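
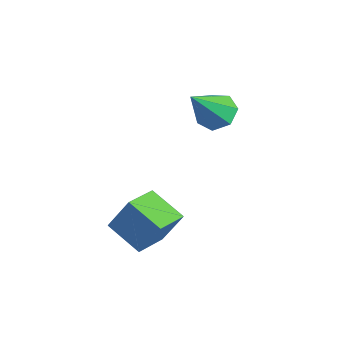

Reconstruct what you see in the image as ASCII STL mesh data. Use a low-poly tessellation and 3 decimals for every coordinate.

solid 
facet normal -0.778 -0.443 0.445
outer loop
vertex -1.186 -1.102 -1.914
vertex -2.009 0.058 -2.197
vertex -1.604 -1.729 -3.268
endloop
endfacet
facet normal 0.568 -0.800 0.195
outer loop
vertex -0.391 -1.038 -3.963
vertex -1.186 -1.102 -1.914
vertex -1.604 -1.729 -3.268
endloop
endfacet
facet normal -0.778 -0.443 0.446
outer loop
vertex -1.604 -1.729 -3.268
vertex -2.009 0.058 -2.197
vertex -2.427 -0.57 -3.551
endloop
endfacet
facet normal -0.270 -0.405 -0.874
outer loop
vertex -2.427 -0.57 -3.551
vertex -0.391 -1.038 -3.963
vertex -1.604 -1.729 -3.268
endloop
endfacet
facet normal 0.270 0.405 0.874
outer loop
vertex -1.186 -1.102 -1.914
vertex -0.796 0.749 -2.892
vertex -2.009 0.058 -2.197
endloop
endfacet
facet normal 0.568 -0.799 0.195
outer loop
vertex 0.027 -0.41 -2.609
vertex -1.186 -1.102 -1.914
vertex -0.391 -1.038 -3.963
endloop
endfacet
facet normal 0.270 0.405 0.874
outer loop
vertex 0.027 -0.41 -2.609
vertex -0.796 0.749 -2.892
vertex -1.186 -1.102 -1.914
endloop
endfacet
facet normal -0.568 0.800 -0.196
outer loop
vertex -2.009 0.058 -2.197
vertex -0.796 0.749 -2.892
vertex -2.427 -0.57 -3.551
endloop
endfacet
facet normal -0.270 -0.405 -0.874
outer loop
vertex -1.214 0.122 -4.246
vertex -0.391 -1.038 -3.963
vertex -2.427 -0.57 -3.551
endloop
endfacet
facet normal -0.568 0.800 -0.195
outer loop
vertex -2.427 -0.57 -3.551
vertex -0.796 0.749 -2.892
vertex -1.214 0.122 -4.246
endloop
endfacet
facet normal 0.778 0.443 -0.446
outer loop
vertex -1.214 0.122 -4.246
vertex 0.027 -0.41 -2.609
vertex -0.391 -1.038 -3.963
endloop
endfacet
facet normal 0.778 0.443 -0.445
outer loop
vertex -0.796 0.749 -2.892
vertex 0.027 -0.41 -2.609
vertex -1.214 0.122 -4.246
endloop
endfacet
facet normal -0.314 0.604 -0.733
outer loop
vertex -3.199 3.741 0.37
vertex -3.666 3.108 0.048
vertex -3.889 3.692 0.625
endloop
endfacet
facet normal 0.259 0.536 0.803
outer loop
vertex -3.199 3.741 0.37
vertex -3.889 3.692 0.625
vertex -3.014 1.852 1.572
endloop
endfacet
facet normal -0.313 0.604 -0.733
outer loop
vertex -3.889 3.692 0.625
vertex -3.666 3.108 0.048
vertex -4.411 3.203 0.445
endloop
endfacet
facet normal -0.486 0.206 0.849
outer loop
vertex -3.889 3.692 0.625
vertex -4.411 3.203 0.445
vertex -3.014 1.852 1.572
endloop
endfacet
facet normal -0.313 0.605 -0.732
outer loop
vertex -4.411 3.203 0.445
vertex -3.666 3.108 0.048
vertex -4.372 2.643 -0.034
endloop
endfacet
facet normal -0.782 -0.436 0.446
outer loop
vertex -4.411 3.203 0.445
vertex -4.372 2.643 -0.034
vertex -3.014 1.852 1.572
endloop
endfacet
facet normal -0.313 0.605 -0.732
outer loop
vertex -4.372 2.643 -0.034
vertex -3.666 3.108 0.048
vertex -3.801 2.434 -0.451
endloop
endfacet
facet normal -0.407 -0.908 -0.103
outer loop
vertex -4.372 2.643 -0.034
vertex -3.801 2.434 -0.451
vertex -3.014 1.852 1.572
endloop
endfacet
facet normal -0.312 0.605 -0.732
outer loop
vertex -3.801 2.434 -0.451
vertex -3.666 3.108 0.048
vertex -3.128 2.732 -0.492
endloop
endfacet
facet normal 0.354 -0.853 -0.383
outer loop
vertex -3.801 2.434 -0.451
vertex -3.128 2.732 -0.492
vertex -3.014 1.852 1.572
endloop
endfacet
facet normal -0.313 0.604 -0.733
outer loop
vertex -3.128 2.732 -0.492
vertex -3.666 3.108 0.048
vertex -2.86 3.314 -0.127
endloop
endfacet
facet normal 0.932 -0.313 -0.185
outer loop
vertex -3.128 2.732 -0.492
vertex -2.86 3.314 -0.127
vertex -3.014 1.852 1.572
endloop
endfacet
facet normal -0.313 0.604 -0.733
outer loop
vertex -2.86 3.314 -0.127
vertex -3.666 3.108 0.048
vertex -3.199 3.741 0.37
endloop
endfacet
facet normal 0.888 0.305 0.343
outer loop
vertex -2.86 3.314 -0.127
vertex -3.199 3.741 0.37
vertex -3.014 1.852 1.572
endloop
endfacet

endsolid


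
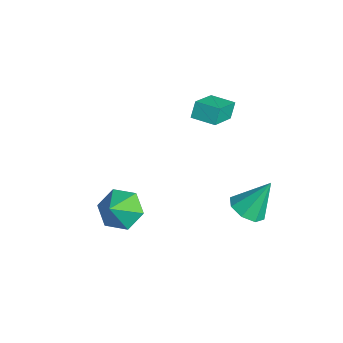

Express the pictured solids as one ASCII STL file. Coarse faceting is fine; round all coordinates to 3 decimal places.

solid 
facet normal -0.042 -0.534 -0.844
outer loop
vertex 4.13 2.86 -3.612
vertex 3.314 2.82 -3.546
vertex 3.842 3.338 -3.9
endloop
endfacet
facet normal 0.829 0.552 0.087
outer loop
vertex 4.13 2.86 -3.612
vertex 3.842 3.338 -3.9
vertex 3.386 3.74 -2.094
endloop
endfacet
facet normal -0.041 -0.535 -0.844
outer loop
vertex 3.842 3.338 -3.9
vertex 3.314 2.82 -3.546
vertex 3.244 3.512 -3.981
endloop
endfacet
facet normal 0.294 0.946 -0.136
outer loop
vertex 3.842 3.338 -3.9
vertex 3.244 3.512 -3.981
vertex 3.386 3.74 -2.094
endloop
endfacet
facet normal -0.043 -0.535 -0.844
outer loop
vertex 3.244 3.512 -3.981
vertex 3.314 2.82 -3.546
vertex 2.687 3.281 -3.806
endloop
endfacet
facet normal -0.403 0.912 -0.080
outer loop
vertex 3.244 3.512 -3.981
vertex 2.687 3.281 -3.806
vertex 3.386 3.74 -2.094
endloop
endfacet
facet normal -0.043 -0.535 -0.844
outer loop
vertex 2.687 3.281 -3.806
vertex 3.314 2.82 -3.546
vertex 2.497 2.78 -3.479
endloop
endfacet
facet normal -0.854 0.470 0.223
outer loop
vertex 2.687 3.281 -3.806
vertex 2.497 2.78 -3.479
vertex 3.386 3.74 -2.094
endloop
endfacet
facet normal -0.043 -0.535 -0.844
outer loop
vertex 2.497 2.78 -3.479
vertex 3.314 2.82 -3.546
vertex 2.785 2.303 -3.191
endloop
endfacet
facet normal -0.795 -0.121 0.594
outer loop
vertex 2.497 2.78 -3.479
vertex 2.785 2.303 -3.191
vertex 3.386 3.74 -2.094
endloop
endfacet
facet normal -0.044 -0.535 -0.844
outer loop
vertex 2.785 2.303 -3.191
vertex 3.314 2.82 -3.546
vertex 3.383 2.128 -3.111
endloop
endfacet
facet normal -0.260 -0.515 0.817
outer loop
vertex 2.785 2.303 -3.191
vertex 3.383 2.128 -3.111
vertex 3.386 3.74 -2.094
endloop
endfacet
facet normal -0.042 -0.535 -0.844
outer loop
vertex 3.383 2.128 -3.111
vertex 3.314 2.82 -3.546
vertex 3.94 2.359 -3.285
endloop
endfacet
facet normal 0.437 -0.481 0.760
outer loop
vertex 3.383 2.128 -3.111
vertex 3.94 2.359 -3.285
vertex 3.386 3.74 -2.094
endloop
endfacet
facet normal -0.042 -0.535 -0.844
outer loop
vertex 3.94 2.359 -3.285
vertex 3.314 2.82 -3.546
vertex 4.13 2.86 -3.612
endloop
endfacet
facet normal 0.888 -0.038 0.458
outer loop
vertex 3.94 2.359 -3.285
vertex 4.13 2.86 -3.612
vertex 3.386 3.74 -2.094
endloop
endfacet
facet normal -0.617 0.610 -0.497
outer loop
vertex -2.147 3.202 -1.459
vertex -1.384 3.966 -1.468
vertex -1.866 2.913 -2.162
endloop
endfacet
facet normal -0.707 -0.707 0.008
outer loop
vertex -0.836 1.894 -1.332
vertex -2.147 3.202 -1.459
vertex -1.866 2.913 -2.162
endloop
endfacet
facet normal -0.617 0.610 -0.497
outer loop
vertex -1.866 2.913 -2.162
vertex -1.384 3.966 -1.468
vertex -1.103 3.678 -2.171
endloop
endfacet
facet normal 0.347 -0.356 -0.868
outer loop
vertex -1.103 3.678 -2.171
vertex -0.836 1.894 -1.332
vertex -1.866 2.913 -2.162
endloop
endfacet
facet normal -0.347 0.356 0.868
outer loop
vertex -2.147 3.202 -1.459
vertex -0.354 2.947 -0.638
vertex -1.384 3.966 -1.468
endloop
endfacet
facet normal -0.707 -0.708 0.007
outer loop
vertex -1.117 2.182 -0.629
vertex -2.147 3.202 -1.459
vertex -0.836 1.894 -1.332
endloop
endfacet
facet normal -0.347 0.356 0.868
outer loop
vertex -1.117 2.182 -0.629
vertex -0.354 2.947 -0.638
vertex -2.147 3.202 -1.459
endloop
endfacet
facet normal 0.706 0.708 -0.008
outer loop
vertex -1.384 3.966 -1.468
vertex -0.354 2.947 -0.638
vertex -1.103 3.678 -2.171
endloop
endfacet
facet normal 0.346 -0.356 -0.868
outer loop
vertex -0.073 2.658 -1.341
vertex -0.836 1.894 -1.332
vertex -1.103 3.678 -2.171
endloop
endfacet
facet normal 0.707 0.707 -0.008
outer loop
vertex -1.103 3.678 -2.171
vertex -0.354 2.947 -0.638
vertex -0.073 2.658 -1.341
endloop
endfacet
facet normal 0.617 -0.610 0.497
outer loop
vertex -0.073 2.658 -1.341
vertex -1.117 2.182 -0.629
vertex -0.836 1.894 -1.332
endloop
endfacet
facet normal 0.617 -0.610 0.497
outer loop
vertex -0.354 2.947 -0.638
vertex -1.117 2.182 -0.629
vertex -0.073 2.658 -1.341
endloop
endfacet
facet normal -0.522 0.460 -0.719
outer loop
vertex 2.55 -1.764 -4.198
vertex 1.758 -1.82 -3.659
vertex 2.334 -1.055 -3.588
endloop
endfacet
facet normal 0.974 0.187 0.128
outer loop
vertex 2.55 -1.764 -4.198
vertex 2.334 -1.055 -3.588
vertex 2.482 -2.46 -2.661
endloop
endfacet
facet normal -0.522 0.459 -0.719
outer loop
vertex 2.334 -1.055 -3.588
vertex 1.758 -1.82 -3.659
vertex 1.541 -1.112 -3.049
endloop
endfacet
facet normal 0.453 0.524 0.722
outer loop
vertex 2.334 -1.055 -3.588
vertex 1.541 -1.112 -3.049
vertex 2.482 -2.46 -2.661
endloop
endfacet
facet normal -0.521 0.460 -0.719
outer loop
vertex 1.541 -1.112 -3.049
vertex 1.758 -1.82 -3.659
vertex 0.965 -1.877 -3.121
endloop
endfacet
facet normal -0.253 0.100 0.962
outer loop
vertex 1.541 -1.112 -3.049
vertex 0.965 -1.877 -3.121
vertex 2.482 -2.46 -2.661
endloop
endfacet
facet normal -0.521 0.460 -0.719
outer loop
vertex 0.965 -1.877 -3.121
vertex 1.758 -1.82 -3.659
vertex 1.182 -2.585 -3.731
endloop
endfacet
facet normal -0.439 -0.660 0.610
outer loop
vertex 0.965 -1.877 -3.121
vertex 1.182 -2.585 -3.731
vertex 2.482 -2.46 -2.661
endloop
endfacet
facet normal -0.522 0.460 -0.718
outer loop
vertex 1.182 -2.585 -3.731
vertex 1.758 -1.82 -3.659
vertex 1.974 -2.528 -4.27
endloop
endfacet
facet normal 0.083 -0.996 0.016
outer loop
vertex 1.182 -2.585 -3.731
vertex 1.974 -2.528 -4.27
vertex 2.482 -2.46 -2.661
endloop
endfacet
facet normal -0.521 0.461 -0.718
outer loop
vertex 1.974 -2.528 -4.27
vertex 1.758 -1.82 -3.659
vertex 2.55 -1.764 -4.198
endloop
endfacet
facet normal 0.788 -0.573 -0.225
outer loop
vertex 1.974 -2.528 -4.27
vertex 2.55 -1.764 -4.198
vertex 2.482 -2.46 -2.661
endloop
endfacet

endsolid


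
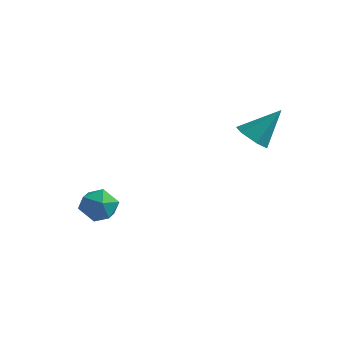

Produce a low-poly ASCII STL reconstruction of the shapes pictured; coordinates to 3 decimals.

solid 
facet normal -0.534 0.846 0.002
outer loop
vertex -4.254 -1.39 -3.651
vertex -4.472 -1.53 -2.774
vertex -3.72 -1.055 -2.988
endloop
endfacet
facet normal 0.010 0.889 -0.457
outer loop
vertex -4.254 -1.39 -3.651
vertex -3.72 -1.055 -2.988
vertex -3.344 -1.44 -3.728
endloop
endfacet
facet normal -0.059 0.361 -0.931
outer loop
vertex -4.254 -1.39 -3.651
vertex -3.344 -1.44 -3.728
vertex -3.863 -2.152 -3.971
endloop
endfacet
facet normal -0.644 -0.010 -0.765
outer loop
vertex -4.254 -1.39 -3.651
vertex -3.863 -2.152 -3.971
vertex -4.561 -2.208 -3.382
endloop
endfacet
facet normal -0.938 0.291 -0.187
outer loop
vertex -4.254 -1.39 -3.651
vertex -4.561 -2.208 -3.382
vertex -4.472 -1.53 -2.774
endloop
endfacet
facet normal 0.616 0.782 -0.094
outer loop
vertex -3.344 -1.44 -3.728
vertex -3.72 -1.055 -2.988
vertex -2.999 -1.612 -2.898
endloop
endfacet
facet normal -0.264 0.711 0.651
outer loop
vertex -3.72 -1.055 -2.988
vertex -4.472 -1.53 -2.774
vertex -3.697 -1.668 -2.309
endloop
endfacet
facet normal -0.920 -0.187 0.344
outer loop
vertex -4.472 -1.53 -2.774
vertex -4.561 -2.208 -3.382
vertex -4.216 -2.38 -2.552
endloop
endfacet
facet normal -0.445 -0.672 -0.592
outer loop
vertex -4.561 -2.208 -3.382
vertex -3.863 -2.152 -3.971
vertex -3.84 -2.765 -3.292
endloop
endfacet
facet normal 0.503 -0.073 -0.861
outer loop
vertex -3.863 -2.152 -3.971
vertex -3.344 -1.44 -3.728
vertex -3.088 -2.29 -3.506
endloop
endfacet
facet normal 0.644 0.010 0.765
outer loop
vertex -3.306 -2.43 -2.629
vertex -2.999 -1.612 -2.898
vertex -3.697 -1.668 -2.309
endloop
endfacet
facet normal 0.059 -0.361 0.931
outer loop
vertex -3.306 -2.43 -2.629
vertex -3.697 -1.668 -2.309
vertex -4.216 -2.38 -2.552
endloop
endfacet
facet normal -0.010 -0.889 0.457
outer loop
vertex -3.306 -2.43 -2.629
vertex -4.216 -2.38 -2.552
vertex -3.84 -2.765 -3.292
endloop
endfacet
facet normal 0.534 -0.846 -0.002
outer loop
vertex -3.306 -2.43 -2.629
vertex -3.84 -2.765 -3.292
vertex -3.088 -2.29 -3.506
endloop
endfacet
facet normal 0.938 -0.291 0.187
outer loop
vertex -3.306 -2.43 -2.629
vertex -3.088 -2.29 -3.506
vertex -2.999 -1.612 -2.898
endloop
endfacet
facet normal 0.445 0.672 0.592
outer loop
vertex -3.697 -1.668 -2.309
vertex -2.999 -1.612 -2.898
vertex -3.72 -1.055 -2.988
endloop
endfacet
facet normal -0.503 0.073 0.861
outer loop
vertex -4.216 -2.38 -2.552
vertex -3.697 -1.668 -2.309
vertex -4.472 -1.53 -2.774
endloop
endfacet
facet normal -0.616 -0.782 0.094
outer loop
vertex -3.84 -2.765 -3.292
vertex -4.216 -2.38 -2.552
vertex -4.561 -2.208 -3.382
endloop
endfacet
facet normal 0.264 -0.711 -0.651
outer loop
vertex -3.088 -2.29 -3.506
vertex -3.84 -2.765 -3.292
vertex -3.863 -2.152 -3.971
endloop
endfacet
facet normal 0.920 0.187 -0.344
outer loop
vertex -2.999 -1.612 -2.898
vertex -3.088 -2.29 -3.506
vertex -3.344 -1.44 -3.728
endloop
endfacet
facet normal -0.463 -0.498 -0.734
outer loop
vertex 1.773 0.957 0.435
vertex 1.254 1.572 0.345
vertex 1.943 1.558 -0.08
endloop
endfacet
facet normal 0.970 -0.242 0.038
outer loop
vertex 1.773 0.957 0.435
vertex 1.943 1.558 -0.08
vertex 2.106 2.488 1.695
endloop
endfacet
facet normal -0.463 -0.498 -0.734
outer loop
vertex 1.943 1.558 -0.08
vertex 1.254 1.572 0.345
vertex 1.424 2.173 -0.17
endloop
endfacet
facet normal 0.737 0.568 -0.366
outer loop
vertex 1.943 1.558 -0.08
vertex 1.424 2.173 -0.17
vertex 2.106 2.488 1.695
endloop
endfacet
facet normal -0.464 -0.497 -0.733
outer loop
vertex 1.424 2.173 -0.17
vertex 1.254 1.572 0.345
vertex 0.735 2.187 0.256
endloop
endfacet
facet normal -0.068 0.988 -0.142
outer loop
vertex 1.424 2.173 -0.17
vertex 0.735 2.187 0.256
vertex 2.106 2.488 1.695
endloop
endfacet
facet normal -0.464 -0.497 -0.733
outer loop
vertex 0.735 2.187 0.256
vertex 1.254 1.572 0.345
vertex 0.565 1.586 0.771
endloop
endfacet
facet normal -0.640 0.596 0.485
outer loop
vertex 0.735 2.187 0.256
vertex 0.565 1.586 0.771
vertex 2.106 2.488 1.695
endloop
endfacet
facet normal -0.463 -0.498 -0.733
outer loop
vertex 0.565 1.586 0.771
vertex 1.254 1.572 0.345
vertex 1.084 0.971 0.861
endloop
endfacet
facet normal -0.407 -0.214 0.888
outer loop
vertex 0.565 1.586 0.771
vertex 1.084 0.971 0.861
vertex 2.106 2.488 1.695
endloop
endfacet
facet normal -0.463 -0.498 -0.733
outer loop
vertex 1.084 0.971 0.861
vertex 1.254 1.572 0.345
vertex 1.773 0.957 0.435
endloop
endfacet
facet normal 0.398 -0.633 0.664
outer loop
vertex 1.084 0.971 0.861
vertex 1.773 0.957 0.435
vertex 2.106 2.488 1.695
endloop
endfacet

endsolid


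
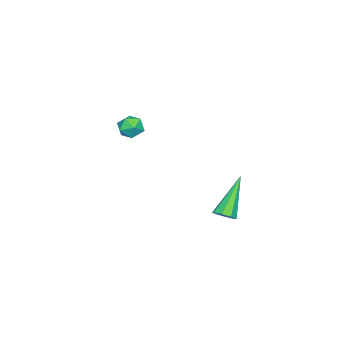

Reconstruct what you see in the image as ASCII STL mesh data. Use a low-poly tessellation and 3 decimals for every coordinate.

solid 
facet normal -0.273 -0.034 0.961
outer loop
vertex 0.009 -1.548 -0.351
vertex -0.225 -2.162 -0.439
vertex 0.405 -2.071 -0.257
endloop
endfacet
facet normal 0.298 0.383 0.874
outer loop
vertex 0.009 -1.548 -0.351
vertex 0.405 -2.071 -0.257
vertex 0.634 -1.535 -0.57
endloop
endfacet
facet normal 0.127 0.901 0.415
outer loop
vertex 0.009 -1.548 -0.351
vertex 0.634 -1.535 -0.57
vertex 0.145 -1.293 -0.946
endloop
endfacet
facet normal -0.554 0.804 0.218
outer loop
vertex 0.009 -1.548 -0.351
vertex 0.145 -1.293 -0.946
vertex -0.386 -1.681 -0.865
endloop
endfacet
facet normal -0.800 0.225 0.556
outer loop
vertex 0.009 -1.548 -0.351
vertex -0.386 -1.681 -0.865
vertex -0.225 -2.162 -0.439
endloop
endfacet
facet normal 0.815 -0.010 0.579
outer loop
vertex 0.634 -1.535 -0.57
vertex 0.405 -2.071 -0.257
vertex 0.786 -2.139 -0.795
endloop
endfacet
facet normal -0.109 -0.686 0.720
outer loop
vertex 0.405 -2.071 -0.257
vertex -0.225 -2.162 -0.439
vertex 0.255 -2.527 -0.714
endloop
endfacet
facet normal -0.962 -0.266 0.064
outer loop
vertex -0.225 -2.162 -0.439
vertex -0.386 -1.681 -0.865
vertex -0.234 -2.285 -1.09
endloop
endfacet
facet normal -0.563 0.670 -0.484
outer loop
vertex -0.386 -1.681 -0.865
vertex 0.145 -1.293 -0.946
vertex -0.005 -1.749 -1.403
endloop
endfacet
facet normal 0.536 0.828 -0.164
outer loop
vertex 0.145 -1.293 -0.946
vertex 0.634 -1.535 -0.57
vertex 0.625 -1.658 -1.221
endloop
endfacet
facet normal 0.554 -0.804 -0.218
outer loop
vertex 0.391 -2.272 -1.309
vertex 0.786 -2.139 -0.795
vertex 0.255 -2.527 -0.714
endloop
endfacet
facet normal -0.127 -0.901 -0.415
outer loop
vertex 0.391 -2.272 -1.309
vertex 0.255 -2.527 -0.714
vertex -0.234 -2.285 -1.09
endloop
endfacet
facet normal -0.298 -0.383 -0.874
outer loop
vertex 0.391 -2.272 -1.309
vertex -0.234 -2.285 -1.09
vertex -0.005 -1.749 -1.403
endloop
endfacet
facet normal 0.273 0.034 -0.961
outer loop
vertex 0.391 -2.272 -1.309
vertex -0.005 -1.749 -1.403
vertex 0.625 -1.658 -1.221
endloop
endfacet
facet normal 0.800 -0.225 -0.556
outer loop
vertex 0.391 -2.272 -1.309
vertex 0.625 -1.658 -1.221
vertex 0.786 -2.139 -0.795
endloop
endfacet
facet normal 0.563 -0.670 0.484
outer loop
vertex 0.255 -2.527 -0.714
vertex 0.786 -2.139 -0.795
vertex 0.405 -2.071 -0.257
endloop
endfacet
facet normal -0.536 -0.828 0.164
outer loop
vertex -0.234 -2.285 -1.09
vertex 0.255 -2.527 -0.714
vertex -0.225 -2.162 -0.439
endloop
endfacet
facet normal -0.815 0.010 -0.579
outer loop
vertex -0.005 -1.749 -1.403
vertex -0.234 -2.285 -1.09
vertex -0.386 -1.681 -0.865
endloop
endfacet
facet normal 0.109 0.686 -0.720
outer loop
vertex 0.625 -1.658 -1.221
vertex -0.005 -1.749 -1.403
vertex 0.145 -1.293 -0.946
endloop
endfacet
facet normal 0.962 0.266 -0.064
outer loop
vertex 0.786 -2.139 -0.795
vertex 0.625 -1.658 -1.221
vertex 0.634 -1.535 -0.57
endloop
endfacet
facet normal 0.659 -0.047 -0.751
outer loop
vertex 3.849 3.884 -2.475
vertex 3.459 3.831 -2.814
vertex 3.718 4.233 -2.612
endloop
endfacet
facet normal 0.511 0.473 0.718
outer loop
vertex 3.849 3.884 -2.475
vertex 3.718 4.233 -2.612
vertex 2.081 3.929 -1.246
endloop
endfacet
facet normal 0.659 -0.048 -0.750
outer loop
vertex 3.718 4.233 -2.612
vertex 3.459 3.831 -2.814
vertex 3.435 4.347 -2.868
endloop
endfacet
facet normal 0.091 0.943 0.319
outer loop
vertex 3.718 4.233 -2.612
vertex 3.435 4.347 -2.868
vertex 2.081 3.929 -1.246
endloop
endfacet
facet normal 0.659 -0.048 -0.751
outer loop
vertex 3.435 4.347 -2.868
vertex 3.459 3.831 -2.814
vertex 3.166 4.158 -3.092
endloop
endfacet
facet normal -0.469 0.867 -0.168
outer loop
vertex 3.435 4.347 -2.868
vertex 3.166 4.158 -3.092
vertex 2.081 3.929 -1.246
endloop
endfacet
facet normal 0.659 -0.048 -0.751
outer loop
vertex 3.166 4.158 -3.092
vertex 3.459 3.831 -2.814
vertex 3.068 3.778 -3.154
endloop
endfacet
facet normal -0.840 0.291 -0.458
outer loop
vertex 3.166 4.158 -3.092
vertex 3.068 3.778 -3.154
vertex 2.081 3.929 -1.246
endloop
endfacet
facet normal 0.659 -0.047 -0.751
outer loop
vertex 3.068 3.778 -3.154
vertex 3.459 3.831 -2.814
vertex 3.199 3.428 -3.017
endloop
endfacet
facet normal -0.807 -0.451 -0.382
outer loop
vertex 3.068 3.778 -3.154
vertex 3.199 3.428 -3.017
vertex 2.081 3.929 -1.246
endloop
endfacet
facet normal 0.659 -0.048 -0.750
outer loop
vertex 3.199 3.428 -3.017
vertex 3.459 3.831 -2.814
vertex 3.482 3.314 -2.761
endloop
endfacet
facet normal -0.387 -0.922 0.017
outer loop
vertex 3.199 3.428 -3.017
vertex 3.482 3.314 -2.761
vertex 2.081 3.929 -1.246
endloop
endfacet
facet normal 0.659 -0.048 -0.751
outer loop
vertex 3.482 3.314 -2.761
vertex 3.459 3.831 -2.814
vertex 3.751 3.503 -2.537
endloop
endfacet
facet normal 0.174 -0.846 0.504
outer loop
vertex 3.482 3.314 -2.761
vertex 3.751 3.503 -2.537
vertex 2.081 3.929 -1.246
endloop
endfacet
facet normal 0.659 -0.047 -0.751
outer loop
vertex 3.751 3.503 -2.537
vertex 3.459 3.831 -2.814
vertex 3.849 3.884 -2.475
endloop
endfacet
facet normal 0.545 -0.269 0.794
outer loop
vertex 3.751 3.503 -2.537
vertex 3.849 3.884 -2.475
vertex 2.081 3.929 -1.246
endloop
endfacet

endsolid


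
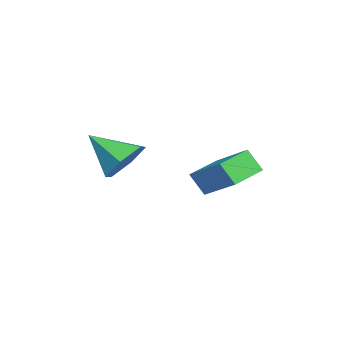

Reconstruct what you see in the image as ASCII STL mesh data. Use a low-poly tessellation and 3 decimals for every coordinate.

solid 
facet normal 0.200 0.790 -0.579
outer loop
vertex 1.682 -1.678 1.953
vertex 0.936 -1.154 2.41
vertex 1.885 -1.121 2.783
endloop
endfacet
facet normal 0.768 -0.603 0.217
outer loop
vertex 1.682 -1.678 1.953
vertex 1.885 -1.121 2.783
vertex 0.584 -2.546 3.43
endloop
endfacet
facet normal 0.200 0.791 -0.579
outer loop
vertex 1.885 -1.121 2.783
vertex 0.936 -1.154 2.41
vertex 1.139 -0.597 3.241
endloop
endfacet
facet normal 0.493 -0.056 0.868
outer loop
vertex 1.885 -1.121 2.783
vertex 1.139 -0.597 3.241
vertex 0.584 -2.546 3.43
endloop
endfacet
facet normal 0.199 0.791 -0.579
outer loop
vertex 1.139 -0.597 3.241
vertex 0.936 -1.154 2.41
vertex 0.19 -0.631 2.868
endloop
endfacet
facet normal -0.365 0.192 0.911
outer loop
vertex 1.139 -0.597 3.241
vertex 0.19 -0.631 2.868
vertex 0.584 -2.546 3.43
endloop
endfacet
facet normal 0.199 0.791 -0.579
outer loop
vertex 0.19 -0.631 2.868
vertex 0.936 -1.154 2.41
vertex -0.013 -1.188 2.038
endloop
endfacet
facet normal -0.947 -0.106 0.303
outer loop
vertex 0.19 -0.631 2.868
vertex -0.013 -1.188 2.038
vertex 0.584 -2.546 3.43
endloop
endfacet
facet normal 0.199 0.791 -0.579
outer loop
vertex -0.013 -1.188 2.038
vertex 0.936 -1.154 2.41
vertex 0.733 -1.711 1.58
endloop
endfacet
facet normal -0.672 -0.653 -0.349
outer loop
vertex -0.013 -1.188 2.038
vertex 0.733 -1.711 1.58
vertex 0.584 -2.546 3.43
endloop
endfacet
facet normal 0.200 0.790 -0.579
outer loop
vertex 0.733 -1.711 1.58
vertex 0.936 -1.154 2.41
vertex 1.682 -1.678 1.953
endloop
endfacet
facet normal 0.185 -0.901 -0.392
outer loop
vertex 0.733 -1.711 1.58
vertex 1.682 -1.678 1.953
vertex 0.584 -2.546 3.43
endloop
endfacet
facet normal -0.824 0.532 0.197
outer loop
vertex -2.296 1.38 1.414
vertex -1.217 2.661 2.47
vertex -2.132 1.954 0.55
endloop
endfacet
facet normal -0.545 -0.647 -0.533
outer loop
vertex -0.963 1.199 0.27
vertex -2.296 1.38 1.414
vertex -2.132 1.954 0.55
endloop
endfacet
facet normal -0.824 0.531 0.197
outer loop
vertex -2.132 1.954 0.55
vertex -1.217 2.661 2.47
vertex -1.054 3.235 1.606
endloop
endfacet
facet normal 0.156 0.547 -0.823
outer loop
vertex -1.054 3.235 1.606
vertex -0.963 1.199 0.27
vertex -2.132 1.954 0.55
endloop
endfacet
facet normal -0.156 -0.547 0.823
outer loop
vertex -2.296 1.38 1.414
vertex -0.048 1.906 2.19
vertex -1.217 2.661 2.47
endloop
endfacet
facet normal -0.545 -0.647 -0.533
outer loop
vertex -1.126 0.625 1.134
vertex -2.296 1.38 1.414
vertex -0.963 1.199 0.27
endloop
endfacet
facet normal -0.156 -0.547 0.823
outer loop
vertex -1.126 0.625 1.134
vertex -0.048 1.906 2.19
vertex -2.296 1.38 1.414
endloop
endfacet
facet normal 0.545 0.647 0.533
outer loop
vertex -1.217 2.661 2.47
vertex -0.048 1.906 2.19
vertex -1.054 3.235 1.606
endloop
endfacet
facet normal 0.156 0.547 -0.823
outer loop
vertex 0.116 2.48 1.326
vertex -0.963 1.199 0.27
vertex -1.054 3.235 1.606
endloop
endfacet
facet normal 0.545 0.647 0.533
outer loop
vertex -1.054 3.235 1.606
vertex -0.048 1.906 2.19
vertex 0.116 2.48 1.326
endloop
endfacet
facet normal 0.824 -0.531 -0.197
outer loop
vertex 0.116 2.48 1.326
vertex -1.126 0.625 1.134
vertex -0.963 1.199 0.27
endloop
endfacet
facet normal 0.824 -0.531 -0.197
outer loop
vertex -0.048 1.906 2.19
vertex -1.126 0.625 1.134
vertex 0.116 2.48 1.326
endloop
endfacet

endsolid


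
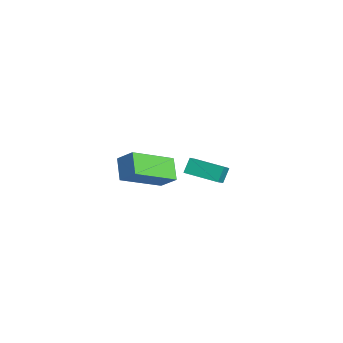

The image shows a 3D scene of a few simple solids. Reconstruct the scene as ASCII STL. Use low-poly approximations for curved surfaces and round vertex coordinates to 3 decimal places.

solid 
facet normal -0.748 0.106 0.656
outer loop
vertex 3.021 -3.396 1.021
vertex 3.585 -2.944 1.591
vertex 2.5 -1.641 0.144
endloop
endfacet
facet normal -0.613 -0.491 -0.619
outer loop
vertex 3.315 -1.756 -0.571
vertex 3.021 -3.396 1.021
vertex 2.5 -1.641 0.144
endloop
endfacet
facet normal -0.748 0.106 0.656
outer loop
vertex 2.5 -1.641 0.144
vertex 3.585 -2.944 1.591
vertex 3.064 -1.189 0.714
endloop
endfacet
facet normal -0.257 0.865 -0.432
outer loop
vertex 3.064 -1.189 0.714
vertex 3.315 -1.756 -0.571
vertex 2.5 -1.641 0.144
endloop
endfacet
facet normal 0.257 -0.865 0.432
outer loop
vertex 3.021 -3.396 1.021
vertex 4.4 -3.059 0.876
vertex 3.585 -2.944 1.591
endloop
endfacet
facet normal -0.613 -0.491 -0.619
outer loop
vertex 3.836 -3.511 0.306
vertex 3.021 -3.396 1.021
vertex 3.315 -1.756 -0.571
endloop
endfacet
facet normal 0.257 -0.865 0.432
outer loop
vertex 3.836 -3.511 0.306
vertex 4.4 -3.059 0.876
vertex 3.021 -3.396 1.021
endloop
endfacet
facet normal 0.613 0.491 0.619
outer loop
vertex 3.585 -2.944 1.591
vertex 4.4 -3.059 0.876
vertex 3.064 -1.189 0.714
endloop
endfacet
facet normal -0.257 0.865 -0.432
outer loop
vertex 3.879 -1.304 -0.001
vertex 3.315 -1.756 -0.571
vertex 3.064 -1.189 0.714
endloop
endfacet
facet normal 0.613 0.491 0.619
outer loop
vertex 3.064 -1.189 0.714
vertex 4.4 -3.059 0.876
vertex 3.879 -1.304 -0.001
endloop
endfacet
facet normal 0.748 -0.106 -0.656
outer loop
vertex 3.879 -1.304 -0.001
vertex 3.836 -3.511 0.306
vertex 3.315 -1.756 -0.571
endloop
endfacet
facet normal 0.748 -0.106 -0.656
outer loop
vertex 4.4 -3.059 0.876
vertex 3.836 -3.511 0.306
vertex 3.879 -1.304 -0.001
endloop
endfacet
facet normal -0.337 0.431 0.837
outer loop
vertex -1.48 0.803 -2.002
vertex -0.573 2.008 -2.258
vertex -2.24 1.261 -2.544
endloop
endfacet
facet normal -0.593 -0.788 0.166
outer loop
vertex -1.967 0.912 -3.222
vertex -1.48 0.803 -2.002
vertex -2.24 1.261 -2.544
endloop
endfacet
facet normal -0.337 0.431 0.837
outer loop
vertex -2.24 1.261 -2.544
vertex -0.573 2.008 -2.258
vertex -1.333 2.466 -2.8
endloop
endfacet
facet normal -0.731 0.440 -0.521
outer loop
vertex -1.333 2.466 -2.8
vertex -1.967 0.912 -3.222
vertex -2.24 1.261 -2.544
endloop
endfacet
facet normal 0.731 -0.440 0.521
outer loop
vertex -1.48 0.803 -2.002
vertex -0.3 1.659 -2.936
vertex -0.573 2.008 -2.258
endloop
endfacet
facet normal -0.593 -0.788 0.166
outer loop
vertex -1.207 0.454 -2.68
vertex -1.48 0.803 -2.002
vertex -1.967 0.912 -3.222
endloop
endfacet
facet normal 0.731 -0.440 0.521
outer loop
vertex -1.207 0.454 -2.68
vertex -0.3 1.659 -2.936
vertex -1.48 0.803 -2.002
endloop
endfacet
facet normal 0.593 0.788 -0.166
outer loop
vertex -0.573 2.008 -2.258
vertex -0.3 1.659 -2.936
vertex -1.333 2.466 -2.8
endloop
endfacet
facet normal -0.731 0.440 -0.521
outer loop
vertex -1.06 2.117 -3.478
vertex -1.967 0.912 -3.222
vertex -1.333 2.466 -2.8
endloop
endfacet
facet normal 0.593 0.788 -0.166
outer loop
vertex -1.333 2.466 -2.8
vertex -0.3 1.659 -2.936
vertex -1.06 2.117 -3.478
endloop
endfacet
facet normal 0.337 -0.431 -0.837
outer loop
vertex -1.06 2.117 -3.478
vertex -1.207 0.454 -2.68
vertex -1.967 0.912 -3.222
endloop
endfacet
facet normal 0.337 -0.431 -0.837
outer loop
vertex -0.3 1.659 -2.936
vertex -1.207 0.454 -2.68
vertex -1.06 2.117 -3.478
endloop
endfacet

endsolid


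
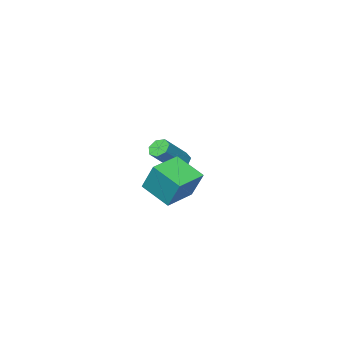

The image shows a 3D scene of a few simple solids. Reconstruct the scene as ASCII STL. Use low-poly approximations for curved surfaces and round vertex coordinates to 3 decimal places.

solid 
facet normal -0.967 -0.220 0.125
outer loop
vertex 1.108 2.714 -0.393
vertex 0.642 4.243 -1.303
vertex 1.117 1.764 -1.993
endloop
endfacet
facet normal 0.254 -0.831 0.495
outer loop
vertex 2.838 2.157 -2.217
vertex 1.108 2.714 -0.393
vertex 1.117 1.764 -1.993
endloop
endfacet
facet normal -0.967 -0.220 0.126
outer loop
vertex 1.117 1.764 -1.993
vertex 0.642 4.243 -1.303
vertex 0.65 3.294 -2.903
endloop
endfacet
facet normal 0.005 -0.510 -0.860
outer loop
vertex 0.65 3.294 -2.903
vertex 2.838 2.157 -2.217
vertex 1.117 1.764 -1.993
endloop
endfacet
facet normal -0.005 0.510 0.860
outer loop
vertex 1.108 2.714 -0.393
vertex 2.363 4.636 -1.527
vertex 0.642 4.243 -1.303
endloop
endfacet
facet normal 0.254 -0.831 0.494
outer loop
vertex 2.83 3.106 -0.617
vertex 1.108 2.714 -0.393
vertex 2.838 2.157 -2.217
endloop
endfacet
facet normal -0.004 0.510 0.860
outer loop
vertex 2.83 3.106 -0.617
vertex 2.363 4.636 -1.527
vertex 1.108 2.714 -0.393
endloop
endfacet
facet normal -0.254 0.831 -0.494
outer loop
vertex 0.642 4.243 -1.303
vertex 2.363 4.636 -1.527
vertex 0.65 3.294 -2.903
endloop
endfacet
facet normal 0.004 -0.510 -0.860
outer loop
vertex 2.372 3.686 -3.127
vertex 2.838 2.157 -2.217
vertex 0.65 3.294 -2.903
endloop
endfacet
facet normal -0.254 0.831 -0.495
outer loop
vertex 0.65 3.294 -2.903
vertex 2.363 4.636 -1.527
vertex 2.372 3.686 -3.127
endloop
endfacet
facet normal 0.967 0.220 -0.126
outer loop
vertex 2.372 3.686 -3.127
vertex 2.83 3.106 -0.617
vertex 2.838 2.157 -2.217
endloop
endfacet
facet normal 0.967 0.221 -0.126
outer loop
vertex 2.363 4.636 -1.527
vertex 2.83 3.106 -0.617
vertex 2.372 3.686 -3.127
endloop
endfacet
facet normal -0.744 -0.109 -0.659
outer loop
vertex -2.987 -3.462 -4.004
vertex -3.422 -3.226 -3.552
vertex -3.068 -2.886 -4.008
endloop
endfacet
facet normal 0.654 0.087 -0.752
outer loop
vertex -2.987 -3.462 -4.004
vertex -3.068 -2.886 -4.008
vertex -1.403 -3.23 -2.6
endloop
endfacet
facet normal 0.654 0.086 -0.752
outer loop
vertex -1.403 -3.23 -2.6
vertex -3.068 -2.886 -4.008
vertex -1.483 -2.654 -2.604
endloop
endfacet
facet normal 0.744 0.108 0.660
outer loop
vertex -1.403 -3.23 -2.6
vertex -1.483 -2.654 -2.604
vertex -1.838 -2.994 -2.148
endloop
endfacet
facet normal -0.744 -0.109 -0.659
outer loop
vertex -3.068 -2.886 -4.008
vertex -3.422 -3.226 -3.552
vertex -3.415 -2.566 -3.669
endloop
endfacet
facet normal 0.299 0.828 -0.475
outer loop
vertex -3.068 -2.886 -4.008
vertex -3.415 -2.566 -3.669
vertex -1.483 -2.654 -2.604
endloop
endfacet
facet normal 0.298 0.829 -0.473
outer loop
vertex -1.483 -2.654 -2.604
vertex -3.415 -2.566 -3.669
vertex -1.831 -2.335 -2.264
endloop
endfacet
facet normal 0.744 0.108 0.660
outer loop
vertex -1.483 -2.654 -2.604
vertex -1.831 -2.335 -2.264
vertex -1.838 -2.994 -2.148
endloop
endfacet
facet normal -0.743 -0.109 -0.660
outer loop
vertex -3.415 -2.566 -3.669
vertex -3.422 -3.226 -3.552
vertex -3.768 -2.743 -3.242
endloop
endfacet
facet normal -0.280 0.946 0.161
outer loop
vertex -3.415 -2.566 -3.669
vertex -3.768 -2.743 -3.242
vertex -1.831 -2.335 -2.264
endloop
endfacet
facet normal -0.280 0.947 0.159
outer loop
vertex -1.831 -2.335 -2.264
vertex -3.768 -2.743 -3.242
vertex -2.183 -2.511 -1.837
endloop
endfacet
facet normal 0.745 0.108 0.658
outer loop
vertex -1.831 -2.335 -2.264
vertex -2.183 -2.511 -1.837
vertex -1.838 -2.994 -2.148
endloop
endfacet
facet normal -0.743 -0.109 -0.660
outer loop
vertex -3.768 -2.743 -3.242
vertex -3.422 -3.226 -3.552
vertex -3.86 -3.283 -3.049
endloop
endfacet
facet normal -0.649 0.352 0.674
outer loop
vertex -3.768 -2.743 -3.242
vertex -3.86 -3.283 -3.049
vertex -2.183 -2.511 -1.837
endloop
endfacet
facet normal -0.649 0.352 0.674
outer loop
vertex -2.183 -2.511 -1.837
vertex -3.86 -3.283 -3.049
vertex -2.276 -3.052 -1.644
endloop
endfacet
facet normal 0.744 0.107 0.659
outer loop
vertex -2.183 -2.511 -1.837
vertex -2.276 -3.052 -1.644
vertex -1.838 -2.994 -2.148
endloop
endfacet
facet normal -0.744 -0.108 -0.660
outer loop
vertex -3.86 -3.283 -3.049
vertex -3.422 -3.226 -3.552
vertex -3.623 -3.78 -3.235
endloop
endfacet
facet normal -0.529 -0.507 0.680
outer loop
vertex -3.86 -3.283 -3.049
vertex -3.623 -3.78 -3.235
vertex -2.276 -3.052 -1.644
endloop
endfacet
facet normal -0.529 -0.508 0.680
outer loop
vertex -2.276 -3.052 -1.644
vertex -3.623 -3.78 -3.235
vertex -2.038 -3.549 -1.83
endloop
endfacet
facet normal 0.744 0.110 0.659
outer loop
vertex -2.276 -3.052 -1.644
vertex -2.038 -3.549 -1.83
vertex -1.838 -2.994 -2.148
endloop
endfacet
facet normal -0.743 -0.108 -0.660
outer loop
vertex -3.623 -3.78 -3.235
vertex -3.422 -3.226 -3.552
vertex -3.234 -3.86 -3.66
endloop
endfacet
facet normal -0.011 -0.985 0.175
outer loop
vertex -3.623 -3.78 -3.235
vertex -3.234 -3.86 -3.66
vertex -2.038 -3.549 -1.83
endloop
endfacet
facet normal -0.010 -0.985 0.174
outer loop
vertex -2.038 -3.549 -1.83
vertex -3.234 -3.86 -3.66
vertex -1.65 -3.628 -2.255
endloop
endfacet
facet normal 0.744 0.109 0.659
outer loop
vertex -2.038 -3.549 -1.83
vertex -1.65 -3.628 -2.255
vertex -1.838 -2.994 -2.148
endloop
endfacet
facet normal -0.744 -0.108 -0.659
outer loop
vertex -3.234 -3.86 -3.66
vertex -3.422 -3.226 -3.552
vertex -2.987 -3.462 -4.004
endloop
endfacet
facet normal 0.516 -0.721 -0.463
outer loop
vertex -3.234 -3.86 -3.66
vertex -2.987 -3.462 -4.004
vertex -1.65 -3.628 -2.255
endloop
endfacet
facet normal 0.516 -0.721 -0.463
outer loop
vertex -1.65 -3.628 -2.255
vertex -2.987 -3.462 -4.004
vertex -1.403 -3.23 -2.6
endloop
endfacet
facet normal 0.744 0.109 0.659
outer loop
vertex -1.65 -3.628 -2.255
vertex -1.403 -3.23 -2.6
vertex -1.838 -2.994 -2.148
endloop
endfacet

endsolid


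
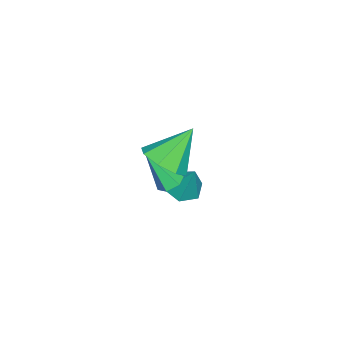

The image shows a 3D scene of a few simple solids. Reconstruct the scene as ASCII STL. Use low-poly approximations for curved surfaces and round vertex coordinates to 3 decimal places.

solid 
facet normal 0.463 -0.449 -0.764
outer loop
vertex 0.367 -0.417 0.711
vertex -0.136 0.17 0.061
vertex 0.743 0.239 0.553
endloop
endfacet
facet normal 0.450 -0.043 0.892
outer loop
vertex 0.367 -0.417 0.711
vertex 0.743 0.239 0.553
vertex -0.984 0.99 1.459
endloop
endfacet
facet normal 0.463 -0.449 -0.764
outer loop
vertex 0.743 0.239 0.553
vertex -0.136 0.17 0.061
vertex 0.604 0.855 0.107
endloop
endfacet
facet normal 0.562 0.564 0.604
outer loop
vertex 0.743 0.239 0.553
vertex 0.604 0.855 0.107
vertex -0.984 0.99 1.459
endloop
endfacet
facet normal 0.463 -0.449 -0.764
outer loop
vertex 0.604 0.855 0.107
vertex -0.136 0.17 0.061
vertex 0.032 1.07 -0.366
endloop
endfacet
facet normal 0.223 0.960 0.166
outer loop
vertex 0.604 0.855 0.107
vertex 0.032 1.07 -0.366
vertex -0.984 0.99 1.459
endloop
endfacet
facet normal 0.464 -0.449 -0.764
outer loop
vertex 0.032 1.07 -0.366
vertex -0.136 0.17 0.061
vertex -0.639 0.756 -0.589
endloop
endfacet
facet normal -0.372 0.913 -0.167
outer loop
vertex 0.032 1.07 -0.366
vertex -0.639 0.756 -0.589
vertex -0.984 0.99 1.459
endloop
endfacet
facet normal 0.463 -0.449 -0.764
outer loop
vertex -0.639 0.756 -0.589
vertex -0.136 0.17 0.061
vertex -1.015 0.1 -0.431
endloop
endfacet
facet normal -0.870 0.451 -0.198
outer loop
vertex -0.639 0.756 -0.589
vertex -1.015 0.1 -0.431
vertex -0.984 0.99 1.459
endloop
endfacet
facet normal 0.464 -0.448 -0.765
outer loop
vertex -1.015 0.1 -0.431
vertex -0.136 0.17 0.061
vertex -0.876 -0.516 0.014
endloop
endfacet
facet normal -0.984 -0.157 0.090
outer loop
vertex -1.015 0.1 -0.431
vertex -0.876 -0.516 0.014
vertex -0.984 0.99 1.459
endloop
endfacet
facet normal 0.464 -0.448 -0.764
outer loop
vertex -0.876 -0.516 0.014
vertex -0.136 0.17 0.061
vertex -0.303 -0.73 0.488
endloop
endfacet
facet normal -0.644 -0.553 0.529
outer loop
vertex -0.876 -0.516 0.014
vertex -0.303 -0.73 0.488
vertex -0.984 0.99 1.459
endloop
endfacet
facet normal 0.464 -0.449 -0.764
outer loop
vertex -0.303 -0.73 0.488
vertex -0.136 0.17 0.061
vertex 0.367 -0.417 0.711
endloop
endfacet
facet normal -0.050 -0.506 0.861
outer loop
vertex -0.303 -0.73 0.488
vertex 0.367 -0.417 0.711
vertex -0.984 0.99 1.459
endloop
endfacet
facet normal -0.304 -0.390 -0.869
outer loop
vertex -3.274 -0.27 -4.644
vertex -4.022 -0.353 -4.345
vertex -3.811 0.331 -4.726
endloop
endfacet
facet normal 0.749 0.656 -0.094
outer loop
vertex -3.274 -0.27 -4.644
vertex -3.811 0.331 -4.726
vertex -3.538 0.273 -2.955
endloop
endfacet
facet normal -0.303 -0.391 -0.869
outer loop
vertex -3.811 0.331 -4.726
vertex -4.022 -0.353 -4.345
vertex -4.56 0.248 -4.428
endloop
endfacet
facet normal -0.092 0.995 0.047
outer loop
vertex -3.811 0.331 -4.726
vertex -4.56 0.248 -4.428
vertex -3.538 0.273 -2.955
endloop
endfacet
facet normal -0.303 -0.391 -0.869
outer loop
vertex -4.56 0.248 -4.428
vertex -4.022 -0.353 -4.345
vertex -4.771 -0.435 -4.047
endloop
endfacet
facet normal -0.718 0.495 0.490
outer loop
vertex -4.56 0.248 -4.428
vertex -4.771 -0.435 -4.047
vertex -3.538 0.273 -2.955
endloop
endfacet
facet normal -0.303 -0.390 -0.870
outer loop
vertex -4.771 -0.435 -4.047
vertex -4.022 -0.353 -4.345
vertex -4.234 -1.036 -3.965
endloop
endfacet
facet normal -0.505 -0.343 0.792
outer loop
vertex -4.771 -0.435 -4.047
vertex -4.234 -1.036 -3.965
vertex -3.538 0.273 -2.955
endloop
endfacet
facet normal -0.303 -0.390 -0.870
outer loop
vertex -4.234 -1.036 -3.965
vertex -4.022 -0.353 -4.345
vertex -3.485 -0.953 -4.263
endloop
endfacet
facet normal 0.335 -0.681 0.652
outer loop
vertex -4.234 -1.036 -3.965
vertex -3.485 -0.953 -4.263
vertex -3.538 0.273 -2.955
endloop
endfacet
facet normal -0.304 -0.391 -0.869
outer loop
vertex -3.485 -0.953 -4.263
vertex -4.022 -0.353 -4.345
vertex -3.274 -0.27 -4.644
endloop
endfacet
facet normal 0.961 -0.181 0.208
outer loop
vertex -3.485 -0.953 -4.263
vertex -3.274 -0.27 -4.644
vertex -3.538 0.273 -2.955
endloop
endfacet
facet normal -0.093 0.506 -0.858
outer loop
vertex -1.458 -0.514 -2.65
vertex -1.734 -0.098 -2.375
vertex -1.167 -0.079 -2.425
endloop
endfacet
facet normal 0.849 -0.520 -0.093
outer loop
vertex -1.458 -0.514 -2.65
vertex -1.167 -0.079 -2.425
vertex -1.566 -1.022 -0.805
endloop
endfacet
facet normal -0.093 0.504 -0.859
outer loop
vertex -1.167 -0.079 -2.425
vertex -1.734 -0.098 -2.375
vertex -1.444 0.337 -2.151
endloop
endfacet
facet normal 0.863 0.314 0.395
outer loop
vertex -1.167 -0.079 -2.425
vertex -1.444 0.337 -2.151
vertex -1.566 -1.022 -0.805
endloop
endfacet
facet normal -0.093 0.504 -0.859
outer loop
vertex -1.444 0.337 -2.151
vertex -1.734 -0.098 -2.375
vertex -2.011 0.318 -2.101
endloop
endfacet
facet normal 0.039 0.701 0.712
outer loop
vertex -1.444 0.337 -2.151
vertex -2.011 0.318 -2.101
vertex -1.566 -1.022 -0.805
endloop
endfacet
facet normal -0.092 0.504 -0.859
outer loop
vertex -2.011 0.318 -2.101
vertex -1.734 -0.098 -2.375
vertex -2.302 -0.118 -2.326
endloop
endfacet
facet normal -0.802 0.256 0.540
outer loop
vertex -2.011 0.318 -2.101
vertex -2.302 -0.118 -2.326
vertex -1.566 -1.022 -0.805
endloop
endfacet
facet normal -0.092 0.504 -0.859
outer loop
vertex -2.302 -0.118 -2.326
vertex -1.734 -0.098 -2.375
vertex -2.025 -0.534 -2.6
endloop
endfacet
facet normal -0.815 -0.577 0.052
outer loop
vertex -2.302 -0.118 -2.326
vertex -2.025 -0.534 -2.6
vertex -1.566 -1.022 -0.805
endloop
endfacet
facet normal -0.093 0.505 -0.858
outer loop
vertex -2.025 -0.534 -2.6
vertex -1.734 -0.098 -2.375
vertex -1.458 -0.514 -2.65
endloop
endfacet
facet normal 0.011 -0.964 -0.265
outer loop
vertex -2.025 -0.534 -2.6
vertex -1.458 -0.514 -2.65
vertex -1.566 -1.022 -0.805
endloop
endfacet

endsolid


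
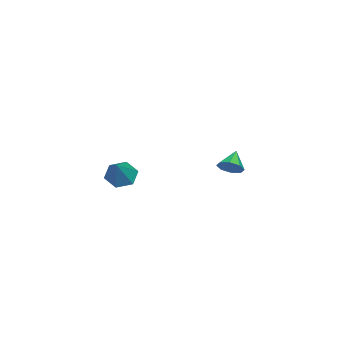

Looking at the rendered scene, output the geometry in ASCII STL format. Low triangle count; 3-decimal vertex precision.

solid 
facet normal 0.809 -0.037 -0.587
outer loop
vertex -1.649 2.526 1.688
vertex -2.043 2.469 1.149
vertex -1.774 2.981 1.487
endloop
endfacet
facet normal 0.080 0.421 0.903
outer loop
vertex -1.649 2.526 1.688
vertex -1.774 2.981 1.487
vertex -2.957 2.511 1.811
endloop
endfacet
facet normal 0.809 -0.038 -0.587
outer loop
vertex -1.774 2.981 1.487
vertex -2.043 2.469 1.149
vertex -2.056 3.136 1.088
endloop
endfacet
facet normal -0.208 0.853 0.478
outer loop
vertex -1.774 2.981 1.487
vertex -2.056 3.136 1.088
vertex -2.957 2.511 1.811
endloop
endfacet
facet normal 0.810 -0.038 -0.585
outer loop
vertex -2.056 3.136 1.088
vertex -2.043 2.469 1.149
vertex -2.33 2.9 0.724
endloop
endfacet
facet normal -0.602 0.796 -0.063
outer loop
vertex -2.056 3.136 1.088
vertex -2.33 2.9 0.724
vertex -2.957 2.511 1.811
endloop
endfacet
facet normal 0.810 -0.038 -0.585
outer loop
vertex -2.33 2.9 0.724
vertex -2.043 2.469 1.149
vertex -2.436 2.411 0.609
endloop
endfacet
facet normal -0.871 0.283 -0.401
outer loop
vertex -2.33 2.9 0.724
vertex -2.436 2.411 0.609
vertex -2.957 2.511 1.811
endloop
endfacet
facet normal 0.810 -0.037 -0.585
outer loop
vertex -2.436 2.411 0.609
vertex -2.043 2.469 1.149
vertex -2.311 1.956 0.811
endloop
endfacet
facet normal -0.858 -0.386 -0.340
outer loop
vertex -2.436 2.411 0.609
vertex -2.311 1.956 0.811
vertex -2.957 2.511 1.811
endloop
endfacet
facet normal 0.809 -0.037 -0.586
outer loop
vertex -2.311 1.956 0.811
vertex -2.043 2.469 1.149
vertex -2.029 1.802 1.21
endloop
endfacet
facet normal -0.569 -0.818 0.086
outer loop
vertex -2.311 1.956 0.811
vertex -2.029 1.802 1.21
vertex -2.957 2.511 1.811
endloop
endfacet
facet normal 0.810 -0.037 -0.586
outer loop
vertex -2.029 1.802 1.21
vertex -2.043 2.469 1.149
vertex -1.755 2.038 1.574
endloop
endfacet
facet normal -0.176 -0.760 0.625
outer loop
vertex -2.029 1.802 1.21
vertex -1.755 2.038 1.574
vertex -2.957 2.511 1.811
endloop
endfacet
facet normal 0.809 -0.039 -0.587
outer loop
vertex -1.755 2.038 1.574
vertex -2.043 2.469 1.149
vertex -1.649 2.526 1.688
endloop
endfacet
facet normal 0.094 -0.246 0.965
outer loop
vertex -1.755 2.038 1.574
vertex -1.649 2.526 1.688
vertex -2.957 2.511 1.811
endloop
endfacet
facet normal -0.705 -0.103 -0.702
outer loop
vertex 3.884 -1.153 2.322
vertex 3.338 -1.078 2.859
vertex 3.609 -0.455 2.496
endloop
endfacet
facet normal 0.827 0.419 -0.374
outer loop
vertex 3.884 -1.153 2.322
vertex 3.609 -0.455 2.496
vertex 4.542 -0.902 4.061
endloop
endfacet
facet normal -0.705 -0.103 -0.702
outer loop
vertex 3.609 -0.455 2.496
vertex 3.338 -1.078 2.859
vertex 3.062 -0.381 3.034
endloop
endfacet
facet normal 0.252 0.960 0.124
outer loop
vertex 3.609 -0.455 2.496
vertex 3.062 -0.381 3.034
vertex 4.542 -0.902 4.061
endloop
endfacet
facet normal -0.705 -0.103 -0.702
outer loop
vertex 3.062 -0.381 3.034
vertex 3.338 -1.078 2.859
vertex 2.791 -1.003 3.397
endloop
endfacet
facet normal -0.318 0.577 0.752
outer loop
vertex 3.062 -0.381 3.034
vertex 2.791 -1.003 3.397
vertex 4.542 -0.902 4.061
endloop
endfacet
facet normal -0.705 -0.103 -0.702
outer loop
vertex 2.791 -1.003 3.397
vertex 3.338 -1.078 2.859
vertex 3.067 -1.701 3.222
endloop
endfacet
facet normal -0.315 -0.346 0.884
outer loop
vertex 2.791 -1.003 3.397
vertex 3.067 -1.701 3.222
vertex 4.542 -0.902 4.061
endloop
endfacet
facet normal -0.704 -0.103 -0.703
outer loop
vertex 3.067 -1.701 3.222
vertex 3.338 -1.078 2.859
vertex 3.614 -1.776 2.685
endloop
endfacet
facet normal 0.259 -0.885 0.387
outer loop
vertex 3.067 -1.701 3.222
vertex 3.614 -1.776 2.685
vertex 4.542 -0.902 4.061
endloop
endfacet
facet normal -0.705 -0.104 -0.702
outer loop
vertex 3.614 -1.776 2.685
vertex 3.338 -1.078 2.859
vertex 3.884 -1.153 2.322
endloop
endfacet
facet normal 0.831 -0.501 -0.242
outer loop
vertex 3.614 -1.776 2.685
vertex 3.884 -1.153 2.322
vertex 4.542 -0.902 4.061
endloop
endfacet

endsolid


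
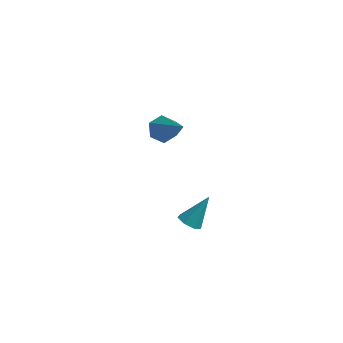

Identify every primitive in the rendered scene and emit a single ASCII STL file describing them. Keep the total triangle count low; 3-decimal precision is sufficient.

solid 
facet normal -0.372 -0.505 -0.779
outer loop
vertex 2.205 -3.528 1.545
vertex 1.735 -3.478 1.737
vertex 1.983 -3.167 1.417
endloop
endfacet
facet normal 0.859 0.428 -0.281
outer loop
vertex 2.205 -3.528 1.545
vertex 1.983 -3.167 1.417
vertex 2.245 -2.782 2.803
endloop
endfacet
facet normal -0.371 -0.506 -0.779
outer loop
vertex 1.983 -3.167 1.417
vertex 1.735 -3.478 1.737
vertex 1.574 -3.041 1.53
endloop
endfacet
facet normal 0.205 0.932 -0.298
outer loop
vertex 1.983 -3.167 1.417
vertex 1.574 -3.041 1.53
vertex 2.245 -2.782 2.803
endloop
endfacet
facet normal -0.373 -0.506 -0.778
outer loop
vertex 1.574 -3.041 1.53
vertex 1.735 -3.478 1.737
vertex 1.287 -3.243 1.799
endloop
endfacet
facet normal -0.511 0.854 0.096
outer loop
vertex 1.574 -3.041 1.53
vertex 1.287 -3.243 1.799
vertex 2.245 -2.782 2.803
endloop
endfacet
facet normal -0.373 -0.507 -0.777
outer loop
vertex 1.287 -3.243 1.799
vertex 1.735 -3.478 1.737
vertex 1.337 -3.622 2.022
endloop
endfacet
facet normal -0.755 0.255 0.603
outer loop
vertex 1.287 -3.243 1.799
vertex 1.337 -3.622 2.022
vertex 2.245 -2.782 2.803
endloop
endfacet
facet normal -0.372 -0.509 -0.776
outer loop
vertex 1.337 -3.622 2.022
vertex 1.735 -3.478 1.737
vertex 1.688 -3.892 2.031
endloop
endfacet
facet normal -0.341 -0.415 0.843
outer loop
vertex 1.337 -3.622 2.022
vertex 1.688 -3.892 2.031
vertex 2.245 -2.782 2.803
endloop
endfacet
facet normal -0.371 -0.509 -0.776
outer loop
vertex 1.688 -3.892 2.031
vertex 1.735 -3.478 1.737
vertex 2.074 -3.85 1.819
endloop
endfacet
facet normal 0.419 -0.651 0.633
outer loop
vertex 1.688 -3.892 2.031
vertex 2.074 -3.85 1.819
vertex 2.245 -2.782 2.803
endloop
endfacet
facet normal -0.371 -0.509 -0.776
outer loop
vertex 2.074 -3.85 1.819
vertex 1.735 -3.478 1.737
vertex 2.205 -3.528 1.545
endloop
endfacet
facet normal 0.952 -0.275 0.133
outer loop
vertex 2.074 -3.85 1.819
vertex 2.205 -3.528 1.545
vertex 2.245 -2.782 2.803
endloop
endfacet
facet normal -0.588 0.460 -0.665
outer loop
vertex -0.87 2.045 1.195
vertex -1.392 1.889 1.549
vertex -1.08 2.448 1.66
endloop
endfacet
facet normal 0.869 0.493 -0.035
outer loop
vertex -0.87 2.045 1.195
vertex -1.08 2.448 1.66
vertex -0.168 0.931 2.931
endloop
endfacet
facet normal -0.588 0.460 -0.665
outer loop
vertex -1.08 2.448 1.66
vertex -1.392 1.889 1.549
vertex -1.602 2.292 2.014
endloop
endfacet
facet normal 0.242 0.704 0.667
outer loop
vertex -1.08 2.448 1.66
vertex -1.602 2.292 2.014
vertex -0.168 0.931 2.931
endloop
endfacet
facet normal -0.589 0.460 -0.665
outer loop
vertex -1.602 2.292 2.014
vertex -1.392 1.889 1.549
vertex -1.914 1.732 1.903
endloop
endfacet
facet normal -0.474 0.091 0.876
outer loop
vertex -1.602 2.292 2.014
vertex -1.914 1.732 1.903
vertex -0.168 0.931 2.931
endloop
endfacet
facet normal -0.589 0.461 -0.664
outer loop
vertex -1.914 1.732 1.903
vertex -1.392 1.889 1.549
vertex -1.704 1.33 1.438
endloop
endfacet
facet normal -0.561 -0.734 0.381
outer loop
vertex -1.914 1.732 1.903
vertex -1.704 1.33 1.438
vertex -0.168 0.931 2.931
endloop
endfacet
facet normal -0.588 0.460 -0.665
outer loop
vertex -1.704 1.33 1.438
vertex -1.392 1.889 1.549
vertex -1.182 1.486 1.084
endloop
endfacet
facet normal 0.065 -0.945 -0.320
outer loop
vertex -1.704 1.33 1.438
vertex -1.182 1.486 1.084
vertex -0.168 0.931 2.931
endloop
endfacet
facet normal -0.588 0.460 -0.665
outer loop
vertex -1.182 1.486 1.084
vertex -1.392 1.889 1.549
vertex -0.87 2.045 1.195
endloop
endfacet
facet normal 0.782 -0.331 -0.529
outer loop
vertex -1.182 1.486 1.084
vertex -0.87 2.045 1.195
vertex -0.168 0.931 2.931
endloop
endfacet

endsolid


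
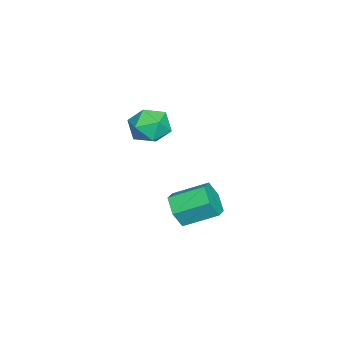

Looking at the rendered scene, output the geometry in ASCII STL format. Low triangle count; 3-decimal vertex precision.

solid 
facet normal 0.190 -0.880 -0.436
outer loop
vertex 3.193 1.386 -4.128
vertex 2.454 0.927 -3.523
vertex 2.189 1.336 -4.464
endloop
endfacet
facet normal 0.258 0.473 -0.842
outer loop
vertex 3.193 1.386 -4.128
vertex 2.189 1.336 -4.464
vertex 2.825 3.093 -3.283
endloop
endfacet
facet normal 0.258 0.473 -0.843
outer loop
vertex 2.825 3.093 -3.283
vertex 2.189 1.336 -4.464
vertex 1.821 3.043 -3.618
endloop
endfacet
facet normal -0.189 0.879 0.437
outer loop
vertex 2.825 3.093 -3.283
vertex 1.821 3.043 -3.618
vertex 2.086 2.633 -2.677
endloop
endfacet
facet normal 0.190 -0.880 -0.436
outer loop
vertex 2.189 1.336 -4.464
vertex 2.454 0.927 -3.523
vertex 1.45 0.876 -3.858
endloop
endfacet
facet normal -0.692 0.195 -0.695
outer loop
vertex 2.189 1.336 -4.464
vertex 1.45 0.876 -3.858
vertex 1.821 3.043 -3.618
endloop
endfacet
facet normal -0.691 0.195 -0.696
outer loop
vertex 1.821 3.043 -3.618
vertex 1.45 0.876 -3.858
vertex 1.082 2.583 -3.013
endloop
endfacet
facet normal -0.190 0.879 0.437
outer loop
vertex 1.821 3.043 -3.618
vertex 1.082 2.583 -3.013
vertex 2.086 2.633 -2.677
endloop
endfacet
facet normal 0.190 -0.880 -0.436
outer loop
vertex 1.45 0.876 -3.858
vertex 2.454 0.927 -3.523
vertex 1.715 0.467 -2.917
endloop
endfacet
facet normal -0.949 -0.277 0.147
outer loop
vertex 1.45 0.876 -3.858
vertex 1.715 0.467 -2.917
vertex 1.082 2.583 -3.013
endloop
endfacet
facet normal -0.949 -0.277 0.147
outer loop
vertex 1.082 2.583 -3.013
vertex 1.715 0.467 -2.917
vertex 1.347 2.174 -2.072
endloop
endfacet
facet normal -0.190 0.880 0.436
outer loop
vertex 1.082 2.583 -3.013
vertex 1.347 2.174 -2.072
vertex 2.086 2.633 -2.677
endloop
endfacet
facet normal 0.189 -0.879 -0.437
outer loop
vertex 1.715 0.467 -2.917
vertex 2.454 0.927 -3.523
vertex 2.719 0.517 -2.582
endloop
endfacet
facet normal -0.258 -0.473 0.843
outer loop
vertex 1.715 0.467 -2.917
vertex 2.719 0.517 -2.582
vertex 1.347 2.174 -2.072
endloop
endfacet
facet normal -0.258 -0.473 0.842
outer loop
vertex 1.347 2.174 -2.072
vertex 2.719 0.517 -2.582
vertex 2.351 2.224 -1.736
endloop
endfacet
facet normal -0.190 0.880 0.436
outer loop
vertex 1.347 2.174 -2.072
vertex 2.351 2.224 -1.736
vertex 2.086 2.633 -2.677
endloop
endfacet
facet normal 0.190 -0.879 -0.437
outer loop
vertex 2.719 0.517 -2.582
vertex 2.454 0.927 -3.523
vertex 3.458 0.977 -3.187
endloop
endfacet
facet normal 0.691 -0.196 0.696
outer loop
vertex 2.719 0.517 -2.582
vertex 3.458 0.977 -3.187
vertex 2.351 2.224 -1.736
endloop
endfacet
facet normal 0.692 -0.195 0.695
outer loop
vertex 2.351 2.224 -1.736
vertex 3.458 0.977 -3.187
vertex 3.09 2.684 -2.342
endloop
endfacet
facet normal -0.190 0.880 0.436
outer loop
vertex 2.351 2.224 -1.736
vertex 3.09 2.684 -2.342
vertex 2.086 2.633 -2.677
endloop
endfacet
facet normal 0.190 -0.880 -0.436
outer loop
vertex 3.458 0.977 -3.187
vertex 2.454 0.927 -3.523
vertex 3.193 1.386 -4.128
endloop
endfacet
facet normal 0.949 0.277 -0.147
outer loop
vertex 3.458 0.977 -3.187
vertex 3.193 1.386 -4.128
vertex 3.09 2.684 -2.342
endloop
endfacet
facet normal 0.949 0.277 -0.147
outer loop
vertex 3.09 2.684 -2.342
vertex 3.193 1.386 -4.128
vertex 2.825 3.093 -3.283
endloop
endfacet
facet normal -0.190 0.880 0.436
outer loop
vertex 3.09 2.684 -2.342
vertex 2.825 3.093 -3.283
vertex 2.086 2.633 -2.677
endloop
endfacet
facet normal -0.580 0.812 0.057
outer loop
vertex 2.945 0.79 2.202
vertex 2.014 0.135 2.061
vertex 2.413 0.346 3.115
endloop
endfacet
facet normal 0.014 0.896 0.444
outer loop
vertex 2.945 0.79 2.202
vertex 2.413 0.346 3.115
vertex 3.558 0.353 3.066
endloop
endfacet
facet normal 0.574 0.819 0.007
outer loop
vertex 2.945 0.79 2.202
vertex 3.558 0.353 3.066
vertex 3.867 0.146 1.982
endloop
endfacet
facet normal 0.326 0.688 -0.649
outer loop
vertex 2.945 0.79 2.202
vertex 3.867 0.146 1.982
vertex 2.913 0.012 1.361
endloop
endfacet
facet normal -0.388 0.684 -0.618
outer loop
vertex 2.945 0.79 2.202
vertex 2.913 0.012 1.361
vertex 2.014 0.135 2.061
endloop
endfacet
facet normal 0.037 0.372 0.928
outer loop
vertex 3.558 0.353 3.066
vertex 2.413 0.346 3.115
vertex 3.007 -0.572 3.459
endloop
endfacet
facet normal -0.923 0.236 0.302
outer loop
vertex 2.413 0.346 3.115
vertex 2.014 0.135 2.061
vertex 2.053 -0.706 2.838
endloop
endfacet
facet normal -0.612 0.028 -0.791
outer loop
vertex 2.014 0.135 2.061
vertex 2.913 0.012 1.361
vertex 2.362 -0.913 1.754
endloop
endfacet
facet normal 0.542 0.036 -0.840
outer loop
vertex 2.913 0.012 1.361
vertex 3.867 0.146 1.982
vertex 3.507 -0.906 1.705
endloop
endfacet
facet normal 0.943 0.248 0.221
outer loop
vertex 3.867 0.146 1.982
vertex 3.558 0.353 3.066
vertex 3.906 -0.695 2.759
endloop
endfacet
facet normal -0.326 -0.688 0.649
outer loop
vertex 2.975 -1.35 2.618
vertex 3.007 -0.572 3.459
vertex 2.053 -0.706 2.838
endloop
endfacet
facet normal -0.574 -0.819 -0.007
outer loop
vertex 2.975 -1.35 2.618
vertex 2.053 -0.706 2.838
vertex 2.362 -0.913 1.754
endloop
endfacet
facet normal -0.014 -0.896 -0.444
outer loop
vertex 2.975 -1.35 2.618
vertex 2.362 -0.913 1.754
vertex 3.507 -0.906 1.705
endloop
endfacet
facet normal 0.580 -0.812 -0.057
outer loop
vertex 2.975 -1.35 2.618
vertex 3.507 -0.906 1.705
vertex 3.906 -0.695 2.759
endloop
endfacet
facet normal 0.388 -0.684 0.618
outer loop
vertex 2.975 -1.35 2.618
vertex 3.906 -0.695 2.759
vertex 3.007 -0.572 3.459
endloop
endfacet
facet normal -0.542 -0.036 0.840
outer loop
vertex 2.053 -0.706 2.838
vertex 3.007 -0.572 3.459
vertex 2.413 0.346 3.115
endloop
endfacet
facet normal -0.943 -0.248 -0.221
outer loop
vertex 2.362 -0.913 1.754
vertex 2.053 -0.706 2.838
vertex 2.014 0.135 2.061
endloop
endfacet
facet normal -0.037 -0.372 -0.928
outer loop
vertex 3.507 -0.906 1.705
vertex 2.362 -0.913 1.754
vertex 2.913 0.012 1.361
endloop
endfacet
facet normal 0.923 -0.236 -0.302
outer loop
vertex 3.906 -0.695 2.759
vertex 3.507 -0.906 1.705
vertex 3.867 0.146 1.982
endloop
endfacet
facet normal 0.612 -0.028 0.791
outer loop
vertex 3.007 -0.572 3.459
vertex 3.906 -0.695 2.759
vertex 3.558 0.353 3.066
endloop
endfacet

endsolid


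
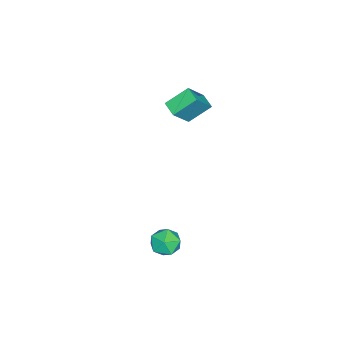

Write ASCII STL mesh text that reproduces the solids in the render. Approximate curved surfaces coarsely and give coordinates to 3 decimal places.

solid 
facet normal -0.629 -0.729 0.269
outer loop
vertex -3.846 -1.033 3.774
vertex -4.931 -0.591 2.434
vertex -3.094 -2.028 2.836
endloop
endfacet
facet normal 0.610 -0.248 0.753
outer loop
vertex -2.509 -1.349 2.586
vertex -3.846 -1.033 3.774
vertex -3.094 -2.028 2.836
endloop
endfacet
facet normal -0.629 -0.729 0.268
outer loop
vertex -3.094 -2.028 2.836
vertex -4.931 -0.591 2.434
vertex -4.179 -1.585 1.496
endloop
endfacet
facet normal 0.482 -0.637 -0.601
outer loop
vertex -4.179 -1.585 1.496
vertex -2.509 -1.349 2.586
vertex -3.094 -2.028 2.836
endloop
endfacet
facet normal -0.483 0.637 0.601
outer loop
vertex -3.846 -1.033 3.774
vertex -4.346 0.088 2.184
vertex -4.931 -0.591 2.434
endloop
endfacet
facet normal 0.610 -0.249 0.752
outer loop
vertex -3.261 -0.355 3.524
vertex -3.846 -1.033 3.774
vertex -2.509 -1.349 2.586
endloop
endfacet
facet normal -0.482 0.638 0.601
outer loop
vertex -3.261 -0.355 3.524
vertex -4.346 0.088 2.184
vertex -3.846 -1.033 3.774
endloop
endfacet
facet normal -0.610 0.249 -0.752
outer loop
vertex -4.931 -0.591 2.434
vertex -4.346 0.088 2.184
vertex -4.179 -1.585 1.496
endloop
endfacet
facet normal 0.482 -0.638 -0.601
outer loop
vertex -3.594 -0.907 1.246
vertex -2.509 -1.349 2.586
vertex -4.179 -1.585 1.496
endloop
endfacet
facet normal -0.610 0.249 -0.753
outer loop
vertex -4.179 -1.585 1.496
vertex -4.346 0.088 2.184
vertex -3.594 -0.907 1.246
endloop
endfacet
facet normal 0.629 0.729 -0.269
outer loop
vertex -3.594 -0.907 1.246
vertex -3.261 -0.355 3.524
vertex -2.509 -1.349 2.586
endloop
endfacet
facet normal 0.630 0.729 -0.269
outer loop
vertex -4.346 0.088 2.184
vertex -3.261 -0.355 3.524
vertex -3.594 -0.907 1.246
endloop
endfacet
facet normal -0.538 0.542 0.646
outer loop
vertex 1.987 0.613 -2.469
vertex 2.494 0.293 -1.778
vertex 2.744 1.058 -2.212
endloop
endfacet
facet normal -0.509 0.861 0.008
outer loop
vertex 1.987 0.613 -2.469
vertex 2.744 1.058 -2.212
vertex 2.554 0.954 -3.101
endloop
endfacet
facet normal -0.778 0.411 -0.476
outer loop
vertex 1.987 0.613 -2.469
vertex 2.554 0.954 -3.101
vertex 2.186 0.125 -3.216
endloop
endfacet
facet normal -0.973 -0.186 -0.137
outer loop
vertex 1.987 0.613 -2.469
vertex 2.186 0.125 -3.216
vertex 2.149 -0.284 -2.399
endloop
endfacet
facet normal -0.824 -0.106 0.556
outer loop
vertex 1.987 0.613 -2.469
vertex 2.149 -0.284 -2.399
vertex 2.494 0.293 -1.778
endloop
endfacet
facet normal 0.178 0.972 -0.152
outer loop
vertex 2.554 0.954 -3.101
vertex 2.744 1.058 -2.212
vertex 3.411 0.844 -2.801
endloop
endfacet
facet normal 0.132 0.456 0.880
outer loop
vertex 2.744 1.058 -2.212
vertex 2.494 0.293 -1.778
vertex 3.374 0.435 -1.984
endloop
endfacet
facet normal -0.333 -0.591 0.734
outer loop
vertex 2.494 0.293 -1.778
vertex 2.149 -0.284 -2.399
vertex 3.006 -0.394 -2.099
endloop
endfacet
facet normal -0.574 -0.722 -0.387
outer loop
vertex 2.149 -0.284 -2.399
vertex 2.186 0.125 -3.216
vertex 2.816 -0.498 -2.988
endloop
endfacet
facet normal -0.258 0.244 -0.935
outer loop
vertex 2.186 0.125 -3.216
vertex 2.554 0.954 -3.101
vertex 3.066 0.267 -3.422
endloop
endfacet
facet normal 0.973 0.186 0.137
outer loop
vertex 3.573 -0.053 -2.731
vertex 3.411 0.844 -2.801
vertex 3.374 0.435 -1.984
endloop
endfacet
facet normal 0.778 -0.411 0.476
outer loop
vertex 3.573 -0.053 -2.731
vertex 3.374 0.435 -1.984
vertex 3.006 -0.394 -2.099
endloop
endfacet
facet normal 0.509 -0.861 -0.008
outer loop
vertex 3.573 -0.053 -2.731
vertex 3.006 -0.394 -2.099
vertex 2.816 -0.498 -2.988
endloop
endfacet
facet normal 0.538 -0.542 -0.646
outer loop
vertex 3.573 -0.053 -2.731
vertex 2.816 -0.498 -2.988
vertex 3.066 0.267 -3.422
endloop
endfacet
facet normal 0.824 0.106 -0.556
outer loop
vertex 3.573 -0.053 -2.731
vertex 3.066 0.267 -3.422
vertex 3.411 0.844 -2.801
endloop
endfacet
facet normal 0.574 0.722 0.387
outer loop
vertex 3.374 0.435 -1.984
vertex 3.411 0.844 -2.801
vertex 2.744 1.058 -2.212
endloop
endfacet
facet normal 0.258 -0.244 0.935
outer loop
vertex 3.006 -0.394 -2.099
vertex 3.374 0.435 -1.984
vertex 2.494 0.293 -1.778
endloop
endfacet
facet normal -0.178 -0.972 0.152
outer loop
vertex 2.816 -0.498 -2.988
vertex 3.006 -0.394 -2.099
vertex 2.149 -0.284 -2.399
endloop
endfacet
facet normal -0.132 -0.456 -0.880
outer loop
vertex 3.066 0.267 -3.422
vertex 2.816 -0.498 -2.988
vertex 2.186 0.125 -3.216
endloop
endfacet
facet normal 0.333 0.591 -0.734
outer loop
vertex 3.411 0.844 -2.801
vertex 3.066 0.267 -3.422
vertex 2.554 0.954 -3.101
endloop
endfacet

endsolid


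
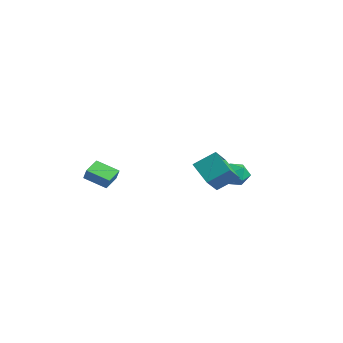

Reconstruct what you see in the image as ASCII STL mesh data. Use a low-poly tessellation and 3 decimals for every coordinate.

solid 
facet normal -0.506 0.040 -0.861
outer loop
vertex -3.225 -3.947 1.782
vertex -3.748 -3.056 2.131
vertex -2.207 -3.131 1.222
endloop
endfacet
facet normal 0.479 -0.817 -0.320
outer loop
vertex -1.792 -3.164 1.929
vertex -3.225 -3.947 1.782
vertex -2.207 -3.131 1.222
endloop
endfacet
facet normal -0.506 0.040 -0.861
outer loop
vertex -2.207 -3.131 1.222
vertex -3.748 -3.056 2.131
vertex -2.73 -2.24 1.571
endloop
endfacet
facet normal 0.717 0.575 -0.394
outer loop
vertex -2.73 -2.24 1.571
vertex -1.792 -3.164 1.929
vertex -2.207 -3.131 1.222
endloop
endfacet
facet normal -0.717 -0.575 0.394
outer loop
vertex -3.225 -3.947 1.782
vertex -3.333 -3.089 2.838
vertex -3.748 -3.056 2.131
endloop
endfacet
facet normal 0.479 -0.817 -0.320
outer loop
vertex -2.81 -3.98 2.489
vertex -3.225 -3.947 1.782
vertex -1.792 -3.164 1.929
endloop
endfacet
facet normal -0.717 -0.575 0.394
outer loop
vertex -2.81 -3.98 2.489
vertex -3.333 -3.089 2.838
vertex -3.225 -3.947 1.782
endloop
endfacet
facet normal -0.479 0.817 0.320
outer loop
vertex -3.748 -3.056 2.131
vertex -3.333 -3.089 2.838
vertex -2.73 -2.24 1.571
endloop
endfacet
facet normal 0.717 0.575 -0.394
outer loop
vertex -2.315 -2.273 2.278
vertex -1.792 -3.164 1.929
vertex -2.73 -2.24 1.571
endloop
endfacet
facet normal -0.479 0.817 0.320
outer loop
vertex -2.73 -2.24 1.571
vertex -3.333 -3.089 2.838
vertex -2.315 -2.273 2.278
endloop
endfacet
facet normal 0.506 -0.040 0.861
outer loop
vertex -2.315 -2.273 2.278
vertex -2.81 -3.98 2.489
vertex -1.792 -3.164 1.929
endloop
endfacet
facet normal 0.506 -0.040 0.861
outer loop
vertex -3.333 -3.089 2.838
vertex -2.81 -3.98 2.489
vertex -2.315 -2.273 2.278
endloop
endfacet
facet normal -0.855 -0.017 0.519
outer loop
vertex 3.615 -0.031 5.199
vertex 3.014 0.941 4.242
vertex 3.15 -1.107 4.398
endloop
endfacet
facet normal 0.403 -0.652 0.642
outer loop
vertex 4.466 -1.081 3.598
vertex 3.615 -0.031 5.199
vertex 3.15 -1.107 4.398
endloop
endfacet
facet normal -0.854 -0.017 0.519
outer loop
vertex 3.15 -1.107 4.398
vertex 3.014 0.941 4.242
vertex 2.549 -0.136 3.441
endloop
endfacet
facet normal -0.328 -0.758 -0.564
outer loop
vertex 2.549 -0.136 3.441
vertex 4.466 -1.081 3.598
vertex 3.15 -1.107 4.398
endloop
endfacet
facet normal 0.328 0.758 0.564
outer loop
vertex 3.615 -0.031 5.199
vertex 4.33 0.967 3.442
vertex 3.014 0.941 4.242
endloop
endfacet
facet normal 0.404 -0.652 0.642
outer loop
vertex 4.931 -0.004 4.399
vertex 3.615 -0.031 5.199
vertex 4.466 -1.081 3.598
endloop
endfacet
facet normal 0.327 0.758 0.564
outer loop
vertex 4.931 -0.004 4.399
vertex 4.33 0.967 3.442
vertex 3.615 -0.031 5.199
endloop
endfacet
facet normal -0.403 0.652 -0.642
outer loop
vertex 3.014 0.941 4.242
vertex 4.33 0.967 3.442
vertex 2.549 -0.136 3.441
endloop
endfacet
facet normal -0.327 -0.758 -0.564
outer loop
vertex 3.865 -0.109 2.641
vertex 4.466 -1.081 3.598
vertex 2.549 -0.136 3.441
endloop
endfacet
facet normal -0.404 0.652 -0.642
outer loop
vertex 2.549 -0.136 3.441
vertex 4.33 0.967 3.442
vertex 3.865 -0.109 2.641
endloop
endfacet
facet normal 0.854 0.017 -0.519
outer loop
vertex 3.865 -0.109 2.641
vertex 4.931 -0.004 4.399
vertex 4.466 -1.081 3.598
endloop
endfacet
facet normal 0.854 0.017 -0.519
outer loop
vertex 4.33 0.967 3.442
vertex 4.931 -0.004 4.399
vertex 3.865 -0.109 2.641
endloop
endfacet
facet normal -0.645 0.233 0.727
outer loop
vertex 1.219 2.288 2.749
vertex 1.765 2.006 3.324
vertex 1.785 2.812 3.083
endloop
endfacet
facet normal -0.721 0.672 0.168
outer loop
vertex 1.219 2.288 2.749
vertex 1.785 2.812 3.083
vertex 1.62 2.841 2.259
endloop
endfacet
facet normal -0.872 0.274 -0.405
outer loop
vertex 1.219 2.288 2.749
vertex 1.62 2.841 2.259
vertex 1.497 2.054 1.991
endloop
endfacet
facet normal -0.890 -0.410 -0.200
outer loop
vertex 1.219 2.288 2.749
vertex 1.497 2.054 1.991
vertex 1.587 1.538 2.649
endloop
endfacet
facet normal -0.750 -0.434 0.499
outer loop
vertex 1.219 2.288 2.749
vertex 1.587 1.538 2.649
vertex 1.765 2.006 3.324
endloop
endfacet
facet normal -0.095 0.994 0.054
outer loop
vertex 1.62 2.841 2.259
vertex 1.785 2.812 3.083
vertex 2.413 2.902 2.531
endloop
endfacet
facet normal 0.028 0.286 0.958
outer loop
vertex 1.785 2.812 3.083
vertex 1.765 2.006 3.324
vertex 2.503 2.386 3.189
endloop
endfacet
facet normal -0.141 -0.796 0.589
outer loop
vertex 1.765 2.006 3.324
vertex 1.587 1.538 2.649
vertex 2.38 1.599 2.921
endloop
endfacet
facet normal -0.368 -0.755 -0.542
outer loop
vertex 1.587 1.538 2.649
vertex 1.497 2.054 1.991
vertex 2.215 1.628 2.097
endloop
endfacet
facet normal -0.340 0.350 -0.873
outer loop
vertex 1.497 2.054 1.991
vertex 1.62 2.841 2.259
vertex 2.235 2.434 1.856
endloop
endfacet
facet normal 0.890 0.410 0.200
outer loop
vertex 2.781 2.152 2.431
vertex 2.413 2.902 2.531
vertex 2.503 2.386 3.189
endloop
endfacet
facet normal 0.872 -0.274 0.405
outer loop
vertex 2.781 2.152 2.431
vertex 2.503 2.386 3.189
vertex 2.38 1.599 2.921
endloop
endfacet
facet normal 0.721 -0.672 -0.168
outer loop
vertex 2.781 2.152 2.431
vertex 2.38 1.599 2.921
vertex 2.215 1.628 2.097
endloop
endfacet
facet normal 0.645 -0.233 -0.727
outer loop
vertex 2.781 2.152 2.431
vertex 2.215 1.628 2.097
vertex 2.235 2.434 1.856
endloop
endfacet
facet normal 0.750 0.434 -0.499
outer loop
vertex 2.781 2.152 2.431
vertex 2.235 2.434 1.856
vertex 2.413 2.902 2.531
endloop
endfacet
facet normal 0.368 0.755 0.542
outer loop
vertex 2.503 2.386 3.189
vertex 2.413 2.902 2.531
vertex 1.785 2.812 3.083
endloop
endfacet
facet normal 0.340 -0.350 0.873
outer loop
vertex 2.38 1.599 2.921
vertex 2.503 2.386 3.189
vertex 1.765 2.006 3.324
endloop
endfacet
facet normal 0.095 -0.994 -0.054
outer loop
vertex 2.215 1.628 2.097
vertex 2.38 1.599 2.921
vertex 1.587 1.538 2.649
endloop
endfacet
facet normal -0.028 -0.286 -0.958
outer loop
vertex 2.235 2.434 1.856
vertex 2.215 1.628 2.097
vertex 1.497 2.054 1.991
endloop
endfacet
facet normal 0.141 0.796 -0.589
outer loop
vertex 2.413 2.902 2.531
vertex 2.235 2.434 1.856
vertex 1.62 2.841 2.259
endloop
endfacet

endsolid


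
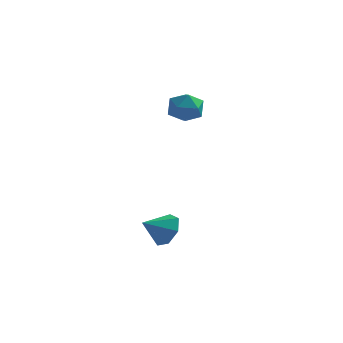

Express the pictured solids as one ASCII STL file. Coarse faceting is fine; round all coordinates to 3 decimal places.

solid 
facet normal -0.412 0.907 0.087
outer loop
vertex 2.187 4.997 2.808
vertex 1.185 4.529 2.942
vertex 1.826 4.735 3.83
endloop
endfacet
facet normal 0.260 0.909 0.325
outer loop
vertex 2.187 4.997 2.808
vertex 1.826 4.735 3.83
vertex 2.885 4.534 3.544
endloop
endfacet
facet normal 0.684 0.699 -0.209
outer loop
vertex 2.187 4.997 2.808
vertex 2.885 4.534 3.544
vertex 2.897 4.204 2.48
endloop
endfacet
facet normal 0.273 0.566 -0.778
outer loop
vertex 2.187 4.997 2.808
vertex 2.897 4.204 2.48
vertex 1.847 4.2 2.108
endloop
endfacet
facet normal -0.404 0.695 -0.595
outer loop
vertex 2.187 4.997 2.808
vertex 1.847 4.2 2.108
vertex 1.185 4.529 2.942
endloop
endfacet
facet normal 0.310 0.427 0.849
outer loop
vertex 2.885 4.534 3.544
vertex 1.826 4.735 3.83
vertex 2.313 3.78 4.132
endloop
endfacet
facet normal -0.778 0.423 0.464
outer loop
vertex 1.826 4.735 3.83
vertex 1.185 4.529 2.942
vertex 1.263 3.776 3.76
endloop
endfacet
facet normal -0.765 0.082 -0.639
outer loop
vertex 1.185 4.529 2.942
vertex 1.847 4.2 2.108
vertex 1.275 3.446 2.696
endloop
endfacet
facet normal 0.332 -0.126 -0.935
outer loop
vertex 1.847 4.2 2.108
vertex 2.897 4.204 2.48
vertex 2.334 3.245 2.41
endloop
endfacet
facet normal 0.996 0.086 -0.016
outer loop
vertex 2.897 4.204 2.48
vertex 2.885 4.534 3.544
vertex 2.975 3.451 3.298
endloop
endfacet
facet normal -0.273 -0.566 0.778
outer loop
vertex 1.973 2.983 3.432
vertex 2.313 3.78 4.132
vertex 1.263 3.776 3.76
endloop
endfacet
facet normal -0.684 -0.699 0.209
outer loop
vertex 1.973 2.983 3.432
vertex 1.263 3.776 3.76
vertex 1.275 3.446 2.696
endloop
endfacet
facet normal -0.260 -0.909 -0.325
outer loop
vertex 1.973 2.983 3.432
vertex 1.275 3.446 2.696
vertex 2.334 3.245 2.41
endloop
endfacet
facet normal 0.412 -0.907 -0.087
outer loop
vertex 1.973 2.983 3.432
vertex 2.334 3.245 2.41
vertex 2.975 3.451 3.298
endloop
endfacet
facet normal 0.404 -0.695 0.595
outer loop
vertex 1.973 2.983 3.432
vertex 2.975 3.451 3.298
vertex 2.313 3.78 4.132
endloop
endfacet
facet normal -0.332 0.126 0.935
outer loop
vertex 1.263 3.776 3.76
vertex 2.313 3.78 4.132
vertex 1.826 4.735 3.83
endloop
endfacet
facet normal -0.996 -0.086 0.016
outer loop
vertex 1.275 3.446 2.696
vertex 1.263 3.776 3.76
vertex 1.185 4.529 2.942
endloop
endfacet
facet normal -0.310 -0.427 -0.849
outer loop
vertex 2.334 3.245 2.41
vertex 1.275 3.446 2.696
vertex 1.847 4.2 2.108
endloop
endfacet
facet normal 0.778 -0.423 -0.464
outer loop
vertex 2.975 3.451 3.298
vertex 2.334 3.245 2.41
vertex 2.897 4.204 2.48
endloop
endfacet
facet normal 0.765 -0.082 0.639
outer loop
vertex 2.313 3.78 4.132
vertex 2.975 3.451 3.298
vertex 2.885 4.534 3.544
endloop
endfacet
facet normal 0.612 0.623 -0.487
outer loop
vertex 3.941 -2.317 -3.337
vertex 3.081 -1.69 -3.615
vertex 3.721 -1.621 -2.722
endloop
endfacet
facet normal 0.305 -0.575 0.759
outer loop
vertex 3.941 -2.317 -3.337
vertex 3.721 -1.621 -2.722
vertex 2.139 -2.65 -2.865
endloop
endfacet
facet normal 0.611 0.624 -0.486
outer loop
vertex 3.721 -1.621 -2.722
vertex 3.081 -1.69 -3.615
vertex 3.018 -0.977 -2.779
endloop
endfacet
facet normal -0.086 -0.006 0.996
outer loop
vertex 3.721 -1.621 -2.722
vertex 3.018 -0.977 -2.779
vertex 2.139 -2.65 -2.865
endloop
endfacet
facet normal 0.611 0.624 -0.486
outer loop
vertex 3.018 -0.977 -2.779
vertex 3.081 -1.69 -3.615
vertex 2.363 -0.87 -3.465
endloop
endfacet
facet normal -0.662 0.313 0.681
outer loop
vertex 3.018 -0.977 -2.779
vertex 2.363 -0.87 -3.465
vertex 2.139 -2.65 -2.865
endloop
endfacet
facet normal 0.612 0.624 -0.486
outer loop
vertex 2.363 -0.87 -3.465
vertex 3.081 -1.69 -3.615
vertex 2.249 -1.38 -4.264
endloop
endfacet
facet normal -0.989 0.142 0.051
outer loop
vertex 2.363 -0.87 -3.465
vertex 2.249 -1.38 -4.264
vertex 2.139 -2.65 -2.865
endloop
endfacet
facet normal 0.612 0.623 -0.487
outer loop
vertex 2.249 -1.38 -4.264
vertex 3.081 -1.69 -3.615
vertex 2.761 -2.124 -4.573
endloop
endfacet
facet normal -0.820 -0.390 -0.419
outer loop
vertex 2.249 -1.38 -4.264
vertex 2.761 -2.124 -4.573
vertex 2.139 -2.65 -2.865
endloop
endfacet
facet normal 0.612 0.624 -0.487
outer loop
vertex 2.761 -2.124 -4.573
vertex 3.081 -1.69 -3.615
vertex 3.514 -2.541 -4.161
endloop
endfacet
facet normal -0.284 -0.883 -0.375
outer loop
vertex 2.761 -2.124 -4.573
vertex 3.514 -2.541 -4.161
vertex 2.139 -2.65 -2.865
endloop
endfacet
facet normal 0.612 0.624 -0.487
outer loop
vertex 3.514 -2.541 -4.161
vertex 3.081 -1.69 -3.615
vertex 3.941 -2.317 -3.337
endloop
endfacet
facet normal 0.217 -0.965 0.150
outer loop
vertex 3.514 -2.541 -4.161
vertex 3.941 -2.317 -3.337
vertex 2.139 -2.65 -2.865
endloop
endfacet

endsolid
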